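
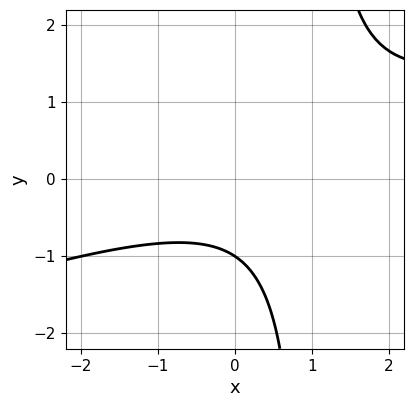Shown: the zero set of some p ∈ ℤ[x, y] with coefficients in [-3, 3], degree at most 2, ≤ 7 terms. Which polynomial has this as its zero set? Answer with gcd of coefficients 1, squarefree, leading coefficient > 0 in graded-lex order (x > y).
x^2 - 3*x*y - x + 3*y + 3

(a) Degree: the shape is more complex than any degree-1 curve, so deg p = 2.
(b) Checking where it meets the axes: it meets the y-axis at y = -1 (among the integer gridlines); no x-intercept at any integer in the box.
(c) Solving for integer coefficients yields p as stated.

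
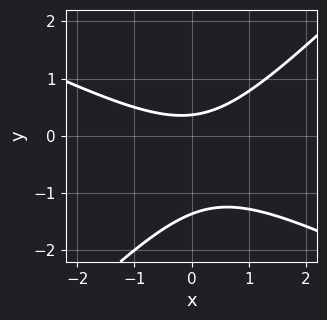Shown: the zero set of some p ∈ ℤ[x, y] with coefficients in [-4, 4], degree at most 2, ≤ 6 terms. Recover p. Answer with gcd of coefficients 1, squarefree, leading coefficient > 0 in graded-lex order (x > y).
(a) deg p = 2.
(b) Against the integer gridlines: the curve avoids every integer x-axis point in the box.
(c) These observations pin down the coefficients.

x^2 + x*y - 2*y^2 - 2*y + 1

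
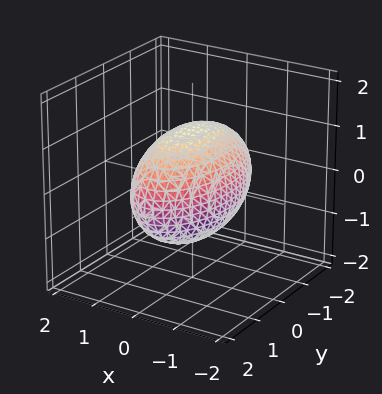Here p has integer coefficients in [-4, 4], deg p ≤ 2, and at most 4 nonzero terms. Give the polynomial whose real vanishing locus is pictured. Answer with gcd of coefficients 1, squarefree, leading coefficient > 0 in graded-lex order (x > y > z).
3*x^2 + y^2 + 2*z^2 - 3

(a) Degree: bounded and convex; a quadric, so deg p = 2.
(b) Symmetries: the x ↦ −x reflection is a symmetry, so x appears only in even powers; mirror symmetry z ↦ −z ⇒ only even powers of z; it's symmetric under y → −y, forcing even powers of y.
(c) From the visible intercepts: the x-axis gridline crossings are at x ∈ {-1, 1}.
(d) These observations pin down the coefficients.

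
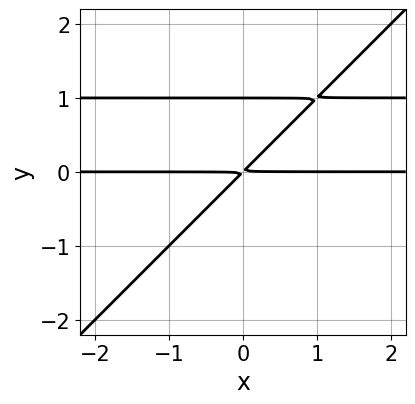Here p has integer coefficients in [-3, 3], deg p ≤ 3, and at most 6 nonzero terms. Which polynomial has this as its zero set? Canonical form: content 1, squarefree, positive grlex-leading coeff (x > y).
x*y^2 - y^3 - x*y + y^2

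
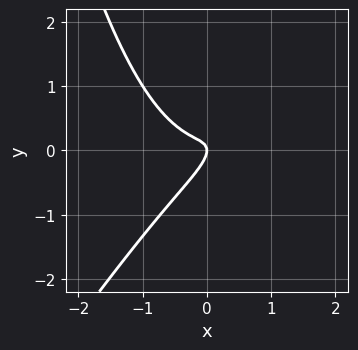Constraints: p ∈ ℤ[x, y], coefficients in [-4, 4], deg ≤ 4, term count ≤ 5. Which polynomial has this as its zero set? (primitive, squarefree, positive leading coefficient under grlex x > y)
3*x^3 - 2*x^2*y - 3*x*y + 3*y^2 + x

1. Degree: no degree-2 curve has this shape, so deg p = 3.
2. Checking where it meets the axes: it meets the x-axis at x = 0 (among the integer gridlines); one y-axis crossing is at y = 0.
3. Matching integer coefficients to the picture gives p.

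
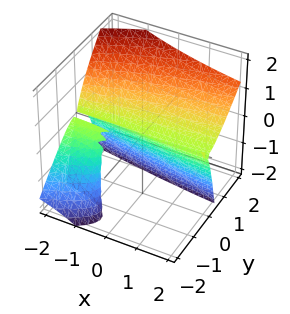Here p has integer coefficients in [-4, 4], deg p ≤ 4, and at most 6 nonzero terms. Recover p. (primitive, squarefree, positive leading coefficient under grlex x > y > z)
First, the picture has 2 separate pieces. They look like related sheets of one shape, so recover p as a whole.
Next, degree: the shape is more complex than any degree-2 surface, so deg p = 3.
Next, against the integer gridlines: every point of the x-axis in the box is on the surface; it crosses the z-axis at the gridline z = 0; one y-axis crossing is at y = 0.
Finally, the integer polynomial consistent with all of this is the stated p.

x*y*z - 2*y^3 + 2*y^2*z + z^2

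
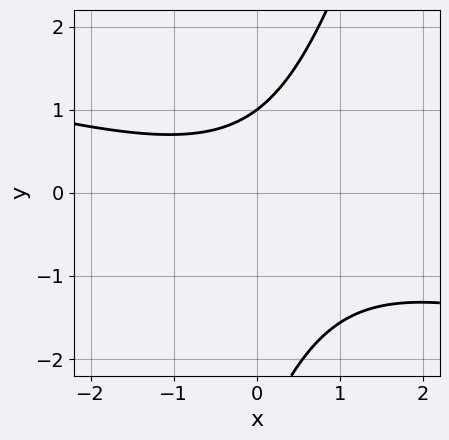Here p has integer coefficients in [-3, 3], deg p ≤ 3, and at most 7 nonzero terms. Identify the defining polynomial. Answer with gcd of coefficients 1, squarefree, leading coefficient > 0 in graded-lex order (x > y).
x^2 + 3*x*y - y^2 - 2*y + 3

First, degree: a generic line meets the curve in up to 2 points, so deg p = 2.
Then, from the visible intercepts: the curve avoids every integer x-axis point in the box; one y-axis crossing is at y = 1.
Finally, solving for integer coefficients yields p as stated.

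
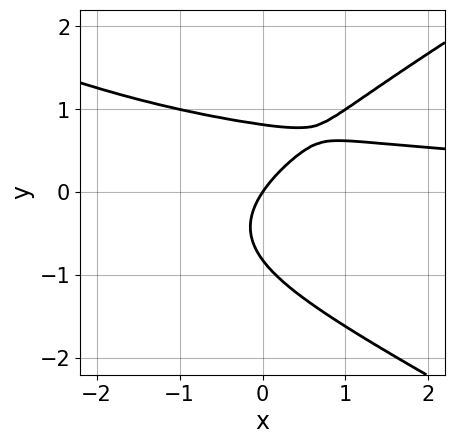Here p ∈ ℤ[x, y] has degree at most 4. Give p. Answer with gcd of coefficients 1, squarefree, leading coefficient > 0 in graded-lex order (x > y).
x^2*y - 3*y^3 + 3*x*y - 3*x + 2*y

First, degree: the shape is more complex than any degree-2 curve, so deg p = 3.
Then, against the integer gridlines: it meets the y-axis at y = 0 (among the integer gridlines); it meets the x-axis at x = 0 (among the integer gridlines).
Finally, together with the visible shape, these determine p as stated.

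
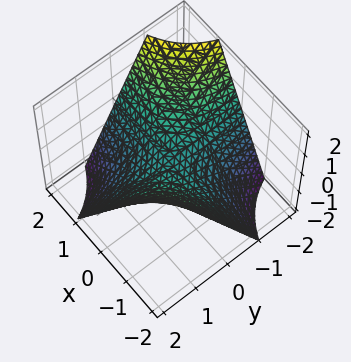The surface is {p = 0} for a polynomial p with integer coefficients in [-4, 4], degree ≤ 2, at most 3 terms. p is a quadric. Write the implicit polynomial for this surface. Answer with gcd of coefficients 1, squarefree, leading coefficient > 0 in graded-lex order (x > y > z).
1. Degree: a saddle surface; a quadric, so deg p = 2.
2. From the visible intercepts: the visible x-axis segment lies entirely on the surface; every point of the y-axis in the box is on the surface.
3. Solving for integer coefficients yields p as stated.

x*y + z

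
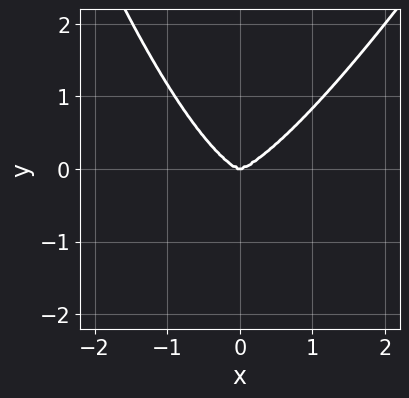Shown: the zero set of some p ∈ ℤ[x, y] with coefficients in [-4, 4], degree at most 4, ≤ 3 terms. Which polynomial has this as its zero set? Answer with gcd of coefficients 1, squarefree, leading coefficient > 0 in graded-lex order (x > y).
2*x^4 - x^3*y - 2*y^3

1. deg p = 4. The shape is more complex than any degree-3 curve.
2. Observable constraints: one x-axis crossing is at x = 0; one y-axis crossing is at y = 0.
3. Matching integer coefficients to the picture gives p.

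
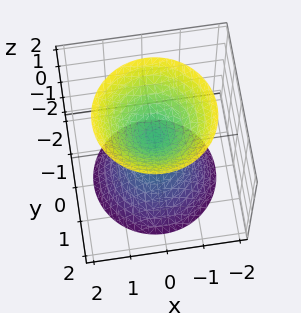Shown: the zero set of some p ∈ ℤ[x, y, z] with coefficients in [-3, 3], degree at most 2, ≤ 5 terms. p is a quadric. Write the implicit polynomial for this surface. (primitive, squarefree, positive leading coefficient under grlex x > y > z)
3*x^2 + 3*y^2 - 2*z^2 + 1

1. There are 2 components.
2. deg p = 2.
3. Symmetries: mirror symmetry z ↦ −z ⇒ only even powers of z; the z-axis is an axis of rotation, so x and y enter only as x² + y².
4. Checking where it meets the axes: the surface avoids every integer y-axis point in the box; a circular section at z = -1 has radius between 0 and 1.
5. Assembling these constraints gives the stated polynomial.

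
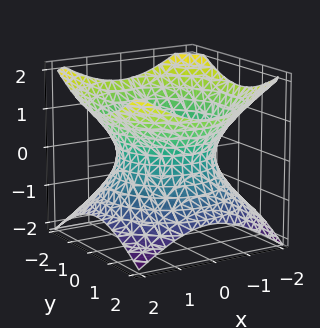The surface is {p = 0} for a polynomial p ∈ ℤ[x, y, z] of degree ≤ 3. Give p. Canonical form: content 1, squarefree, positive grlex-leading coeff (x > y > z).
(a) The degree is 2 — one connected sheet with a waist; a quadric.
(b) Symmetries: mirror symmetry z ↦ −z ⇒ only even powers of z; rotational symmetry about the z-axis ⇒ p depends on x, y only through x² + y².
(c) Checking where it meets the axes: no z-intercept at any integer in the box; a circular section at z = 0 has radius between 1 and 2.
(d) Assembling these constraints gives the stated polynomial.

2*x^2 + 2*y^2 - 3*z^2 - 3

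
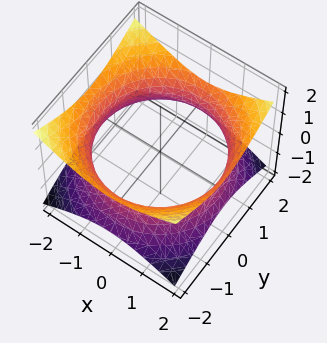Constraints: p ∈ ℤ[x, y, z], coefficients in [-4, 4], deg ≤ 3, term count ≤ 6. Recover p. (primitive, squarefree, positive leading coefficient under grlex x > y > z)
x^2 + y^2 - 2*z^2 - 3

Degree: an hourglass — one-sheet hyperboloid; a quadric, so deg p = 2.
Symmetries: the surface is invariant under rotation about z: p = q(x² + y², z); the z ↦ −z reflection is a symmetry, so z appears only in even powers.
From the axis intercepts and sections: a circular section at z = 0 has radius between 1 and 2; the surface avoids every integer z-axis point in the box.
These observations pin down the coefficients.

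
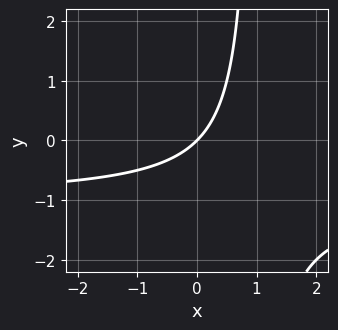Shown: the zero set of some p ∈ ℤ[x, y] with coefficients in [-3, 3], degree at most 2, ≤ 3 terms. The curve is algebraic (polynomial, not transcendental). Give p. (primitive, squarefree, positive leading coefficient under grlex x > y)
First, deg p = 2. No degree-1 curve has this shape.
Then, reading off the gridlines: one x-axis crossing is at x = 0; it crosses the y-axis at the gridline y = 0.
Finally, matching integer coefficients to the picture gives p.

x*y + x - y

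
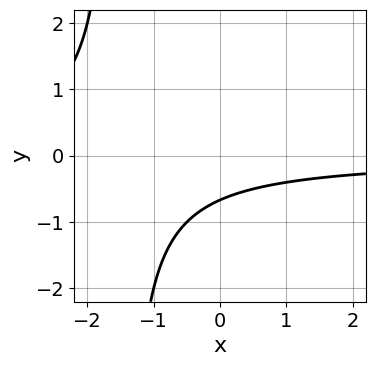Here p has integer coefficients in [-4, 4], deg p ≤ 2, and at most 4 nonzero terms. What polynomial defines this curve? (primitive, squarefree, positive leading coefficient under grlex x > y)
Degree: no degree-1 curve has this shape, so deg p = 2.
From the axis intercepts and sections: no x-intercept at any integer in the box.
Assembling these constraints gives the stated polynomial.

2*x*y + 3*y + 2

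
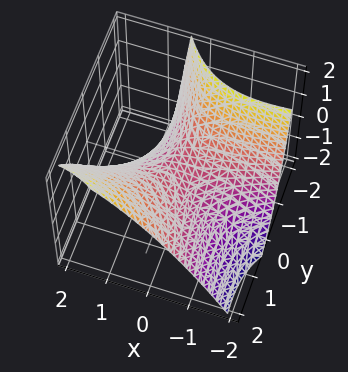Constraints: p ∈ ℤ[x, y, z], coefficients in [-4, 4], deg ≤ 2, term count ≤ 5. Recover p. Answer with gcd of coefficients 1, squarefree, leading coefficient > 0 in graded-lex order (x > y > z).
x^2 - 3*x*y - y^2 + y*z + 3*z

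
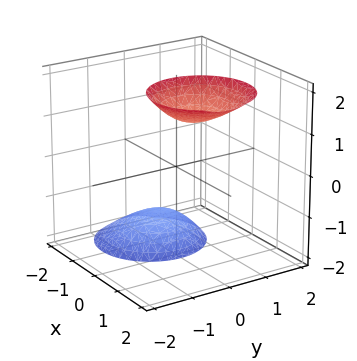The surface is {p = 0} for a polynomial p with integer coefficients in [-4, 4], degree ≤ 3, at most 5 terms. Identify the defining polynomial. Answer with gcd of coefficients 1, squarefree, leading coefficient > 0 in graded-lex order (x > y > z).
3*x^2 - 3*x*z + 3*y^2 - z^2 + 3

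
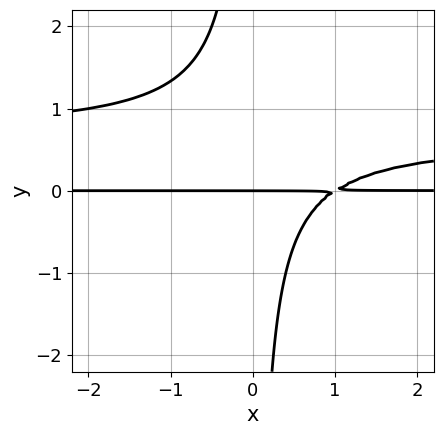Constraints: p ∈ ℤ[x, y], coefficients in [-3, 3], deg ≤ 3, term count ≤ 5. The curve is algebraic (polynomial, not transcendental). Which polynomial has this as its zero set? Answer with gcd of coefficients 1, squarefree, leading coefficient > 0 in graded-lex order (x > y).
3*x*y^2 - 2*x*y + 2*y

Degree: a generic line meets the curve in up to 3 points, so deg p = 3.
Against the integer gridlines: it meets the y-axis at y = 0 (among the integer gridlines); every point of the x-axis in the box is on the curve.
These observations pin down the coefficients.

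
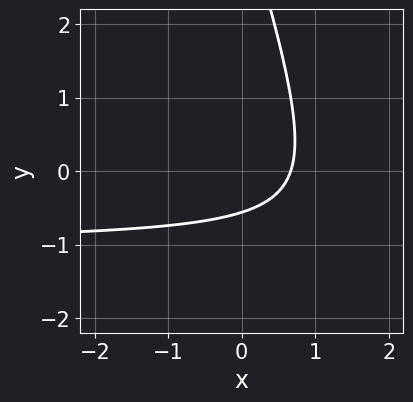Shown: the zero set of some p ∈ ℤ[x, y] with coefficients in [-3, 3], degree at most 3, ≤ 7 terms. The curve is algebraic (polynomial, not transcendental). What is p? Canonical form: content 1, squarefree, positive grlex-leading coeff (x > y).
3*x*y + y^2 + 3*x - 3*y - 2

(a) Degree: a generic line meets the curve in up to 2 points, so deg p = 2.
(b) Putting this together gives p.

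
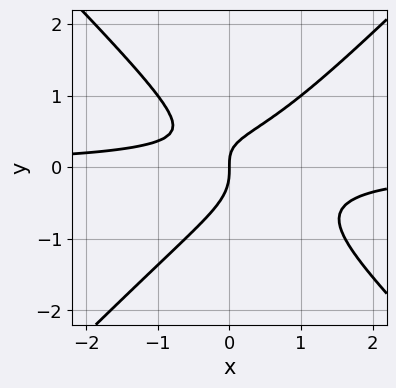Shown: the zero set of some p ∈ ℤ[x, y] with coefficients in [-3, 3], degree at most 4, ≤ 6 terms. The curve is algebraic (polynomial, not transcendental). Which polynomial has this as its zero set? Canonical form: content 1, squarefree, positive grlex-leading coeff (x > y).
(a) deg p = 3. A generic line meets the curve in up to 3 points.
(b) From the axis intercepts and sections: one y-axis crossing is at y = 0; it crosses the x-axis at the gridline x = 0.
(c) Together with the visible shape, these determine p as stated.

2*x^2*y - 2*y^3 - x*y + x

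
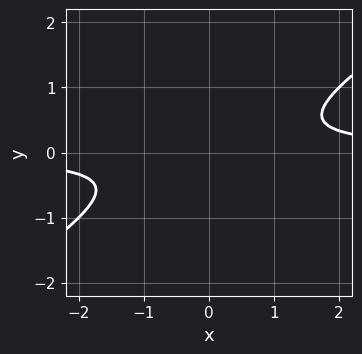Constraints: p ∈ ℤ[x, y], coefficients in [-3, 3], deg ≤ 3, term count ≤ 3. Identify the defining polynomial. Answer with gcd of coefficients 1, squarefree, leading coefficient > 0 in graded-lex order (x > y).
1. The degree is 2 — no degree-1 curve has this shape.
2. Checking where it meets the axes: it misses every integer gridline on the y-axis; no x-intercept at any integer in the box.
3. Fitting integer coefficients to these (and the overall shape) gives p.

2*x*y - 3*y^2 - 1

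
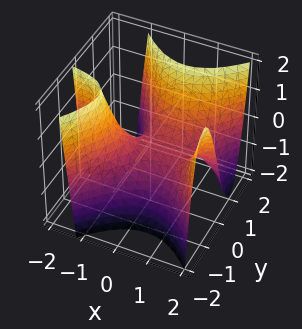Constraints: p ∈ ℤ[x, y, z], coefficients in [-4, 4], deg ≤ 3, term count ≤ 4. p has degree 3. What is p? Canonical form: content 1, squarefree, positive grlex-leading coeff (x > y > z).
3*x^2*y - 2*y^3 - 3*x*y + 2*z

(a) The degree is 3 — no degree-2 surface has this shape.
(b) Observable constraints: every point of the x-axis in the box is on the surface; one z-axis crossing is at z = 0.
(c) Fitting integer coefficients to these (and the overall shape) gives p.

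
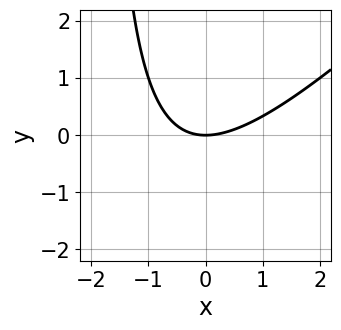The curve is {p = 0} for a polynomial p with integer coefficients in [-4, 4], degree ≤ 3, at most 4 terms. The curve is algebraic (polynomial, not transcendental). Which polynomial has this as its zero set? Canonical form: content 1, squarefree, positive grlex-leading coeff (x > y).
x^2 - x*y - 2*y

(a) deg p = 2.
(b) From the visible intercepts: it meets the y-axis at y = 0 (among the integer gridlines); one x-axis crossing is at x = 0.
(c) Putting this together gives p.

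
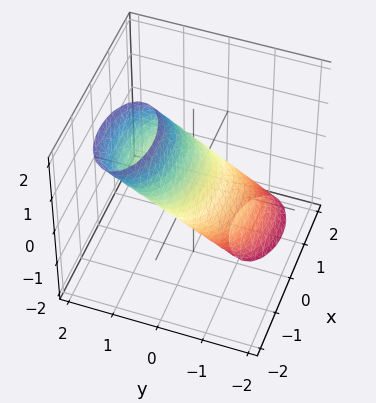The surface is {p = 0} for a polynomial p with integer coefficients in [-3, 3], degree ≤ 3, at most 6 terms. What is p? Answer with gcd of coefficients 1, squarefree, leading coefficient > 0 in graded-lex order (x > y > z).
First, degree: the shape is more complex than any degree-1 surface, so deg p = 2.
Then, observable constraints: the x-axis gridline crossings are at x ∈ {-1, 1}; the z-axis gridline crossings are at z ∈ {-1, 1}.
Finally, these observations pin down the coefficients.

x^2 + x*z + 3*y^2 - 3*y*z + z^2 - 1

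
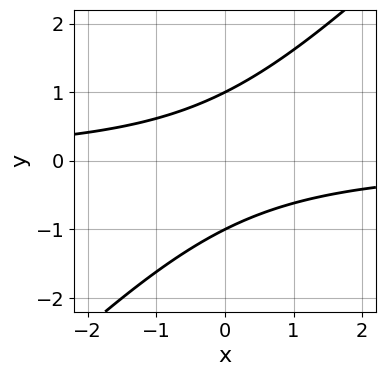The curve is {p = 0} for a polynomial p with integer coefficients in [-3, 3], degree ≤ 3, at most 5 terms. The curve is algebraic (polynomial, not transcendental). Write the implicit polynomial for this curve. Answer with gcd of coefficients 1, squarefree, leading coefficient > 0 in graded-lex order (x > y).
x*y - y^2 + 1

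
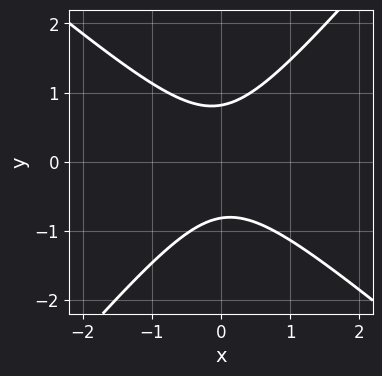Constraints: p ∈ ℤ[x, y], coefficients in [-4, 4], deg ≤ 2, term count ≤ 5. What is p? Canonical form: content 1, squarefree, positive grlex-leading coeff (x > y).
3*x^2 + x*y - 3*y^2 + 2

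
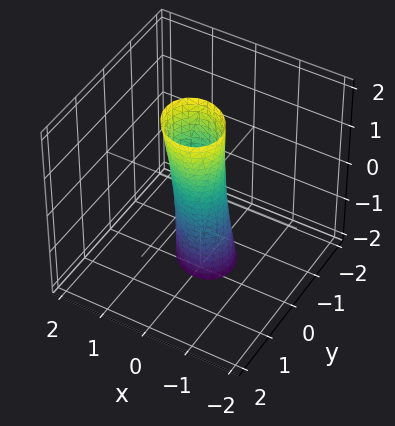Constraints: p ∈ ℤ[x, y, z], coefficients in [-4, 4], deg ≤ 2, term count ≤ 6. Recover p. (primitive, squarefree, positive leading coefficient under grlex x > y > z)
3*x^2 + x*y + 3*y^2 - y*z - 1

1. The degree is 2 — a generic line meets the surface in up to 2 points.
2. From the axis intercepts and sections: it misses every integer gridline on the z-axis.
3. Assembling these constraints gives the stated polynomial.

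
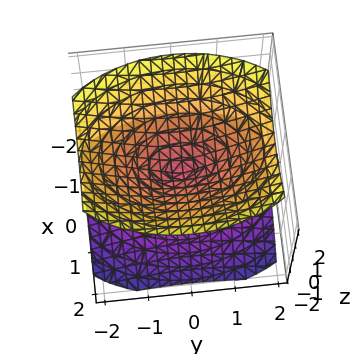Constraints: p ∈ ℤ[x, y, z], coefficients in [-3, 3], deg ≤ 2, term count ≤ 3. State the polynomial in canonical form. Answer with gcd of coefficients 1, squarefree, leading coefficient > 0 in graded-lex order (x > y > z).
First, there are 2 components. They look like related sheets of one shape, so recover p as a whole.
Next, degree: two nappes meeting at a single point; a quadric, so deg p = 2.
Then, symmetries: it's symmetric under z → −z, forcing even powers of z; it's symmetric under y → −y, forcing even powers of y; mirror symmetry x ↦ −x ⇒ only even powers of x.
Next, reading off the gridlines: it crosses the x-axis at the gridline x = 0; it crosses the y-axis at the gridline y = 0.
Finally, fitting integer coefficients to these (and the overall shape) gives p.

2*x^2 + y^2 - 2*z^2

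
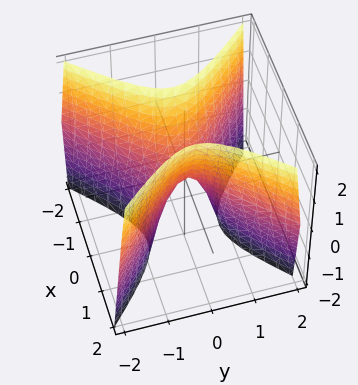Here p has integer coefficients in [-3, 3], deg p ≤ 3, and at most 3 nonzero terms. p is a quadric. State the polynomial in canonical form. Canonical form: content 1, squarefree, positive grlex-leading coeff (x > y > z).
1. The degree is 2 — a hyperbolic paraboloid; a quadric.
2. Symmetries: it's symmetric under y → −y, forcing even powers of y; mirror symmetry x ↦ −x ⇒ only even powers of x.
3. Reading off the gridlines: one x-axis crossing is at x = 0; it crosses the y-axis at the gridline y = 0.
4. Together with the visible shape, these determine p as stated.

3*x^2 - 3*y^2 - z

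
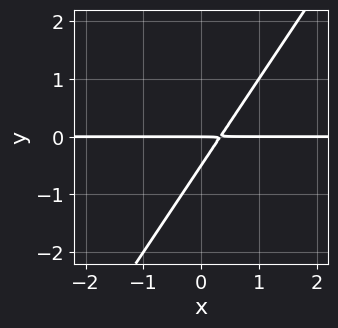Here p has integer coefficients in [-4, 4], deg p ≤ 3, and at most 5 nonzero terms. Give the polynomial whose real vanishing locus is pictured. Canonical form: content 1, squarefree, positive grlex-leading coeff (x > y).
3*x*y - 2*y^2 - y

First, deg p = 2.
Then, observable constraints: every point of the x-axis in the box is on the curve; it crosses the y-axis at the gridline y = 0.
Finally, together with the visible shape, these determine p as stated.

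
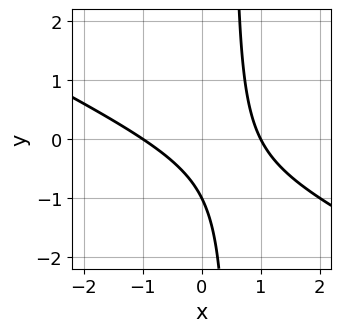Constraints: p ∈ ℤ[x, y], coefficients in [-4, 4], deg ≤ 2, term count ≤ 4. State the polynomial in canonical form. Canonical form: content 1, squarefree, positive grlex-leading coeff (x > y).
x^2 + 2*x*y - y - 1

(a) Degree: a generic line meets the curve in up to 2 points, so deg p = 2.
(b) Checking where it meets the axes: among the integer gridlines, it crosses the x-axis at x ∈ {-1, 1}; it crosses the y-axis at the gridline y = -1.
(c) Together with the visible shape, these determine p as stated.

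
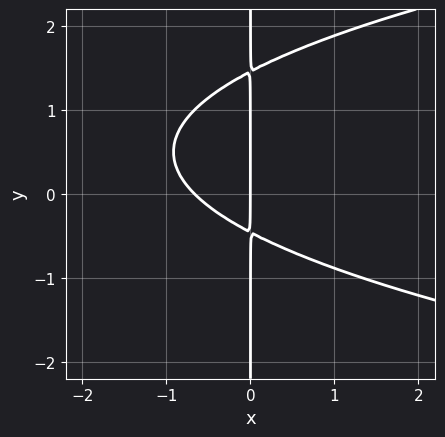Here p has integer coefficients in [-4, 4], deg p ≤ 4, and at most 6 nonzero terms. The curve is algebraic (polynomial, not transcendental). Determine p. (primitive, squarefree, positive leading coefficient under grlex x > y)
1. Degree: no degree-2 curve has this shape, so deg p = 3.
2. From the axis intercepts and sections: one x-axis crossing is at x = 0; every point of the y-axis in the box is on the curve.
3. Assembling these constraints gives the stated polynomial.

3*x*y^2 - 3*x^2 - 3*x*y - 2*x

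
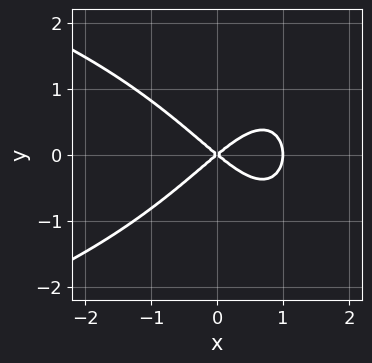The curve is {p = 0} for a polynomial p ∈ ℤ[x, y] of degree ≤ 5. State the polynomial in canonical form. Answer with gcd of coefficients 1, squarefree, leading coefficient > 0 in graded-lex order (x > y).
x^2*y^2 + 2*x^3 - 2*x*y^2 - 2*x^2 + 3*y^2

First, deg p = 4. No degree-3 curve has this shape.
Then, symmetries: the y ↦ −y reflection is a symmetry, so y appears only in even powers.
Next, from the visible intercepts: the x-axis gridline crossings are at x ∈ {0, 1}; one y-axis crossing is at y = 0.
Finally, fitting integer coefficients to these (and the overall shape) gives p.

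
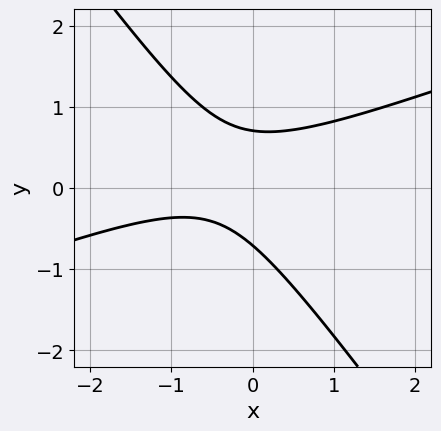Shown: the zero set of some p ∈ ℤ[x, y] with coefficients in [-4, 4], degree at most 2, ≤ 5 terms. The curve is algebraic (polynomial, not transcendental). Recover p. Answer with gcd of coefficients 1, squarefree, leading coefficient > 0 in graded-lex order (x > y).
(a) The degree is 2 — the shape is more complex than any degree-1 curve.
(b) Observable constraints: it misses every integer gridline on the x-axis.
(c) Together with the visible shape, these determine p as stated.

x^2 - 2*x*y - 2*y^2 + x + 1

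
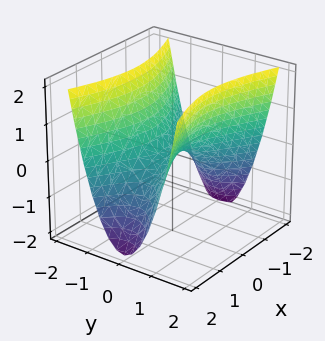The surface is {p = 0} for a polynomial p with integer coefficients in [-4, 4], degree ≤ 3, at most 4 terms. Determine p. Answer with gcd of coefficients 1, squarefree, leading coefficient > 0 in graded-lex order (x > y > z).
The degree is 2 — a hyperbolic paraboloid; a quadric.
Symmetries: the x ↦ −x reflection is a symmetry, so x appears only in even powers; it's symmetric under y → −y, forcing even powers of y.
Reading off the gridlines: it meets the x-axis at x = 0 (among the integer gridlines); it crosses the y-axis at the gridline y = 0; one z-axis crossing is at z = 0.
Putting this together gives p.

x^2 - 3*y^2 + 2*z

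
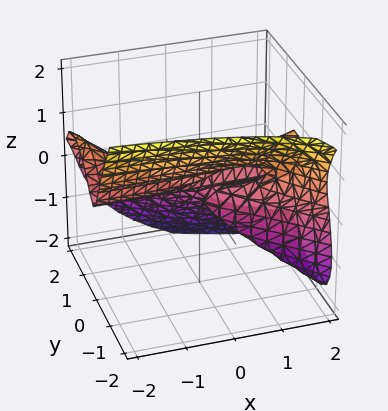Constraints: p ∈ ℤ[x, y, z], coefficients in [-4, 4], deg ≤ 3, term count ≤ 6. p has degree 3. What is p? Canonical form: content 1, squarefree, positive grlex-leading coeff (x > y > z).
3*x*y^2 + 3*y^3 + 2*z^3 - x*z + y*z

(a) The degree is 3 — the shape is more complex than any degree-2 surface.
(b) Reading off the gridlines: it crosses the z-axis at the gridline z = 0; it meets the y-axis at y = 0 (among the integer gridlines); the visible x-axis segment lies entirely on the surface.
(c) Solving for integer coefficients yields p as stated.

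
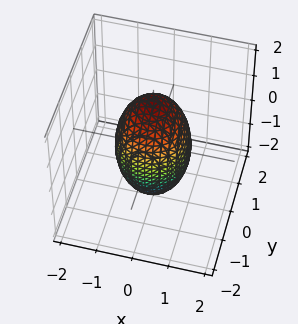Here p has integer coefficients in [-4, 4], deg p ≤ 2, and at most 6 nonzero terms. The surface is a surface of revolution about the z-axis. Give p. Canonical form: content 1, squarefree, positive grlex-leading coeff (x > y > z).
3*x^2 + 3*y^2 + z^2 - 3

First, deg p = 2.
Then, symmetries: every cross-section ⟂ z is a circle, so x, y appear only via x² + y².
Then, from the axis intercepts and sections: a circular section at z = -1 has radius between 0 and 1; the y-axis gridline crossings are at y ∈ {-1, 1}.
Finally, matching integer coefficients to the picture gives p.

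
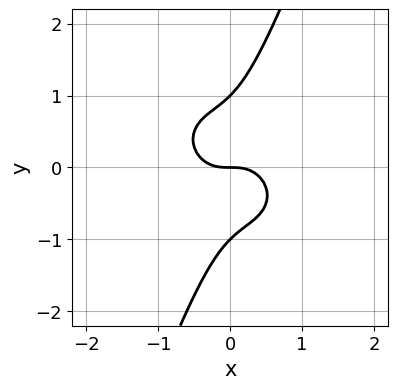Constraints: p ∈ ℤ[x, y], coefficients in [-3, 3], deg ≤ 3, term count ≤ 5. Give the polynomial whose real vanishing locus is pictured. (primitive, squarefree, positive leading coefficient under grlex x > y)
2*x^3 + x^2*y + 2*x*y^2 - y^3 + y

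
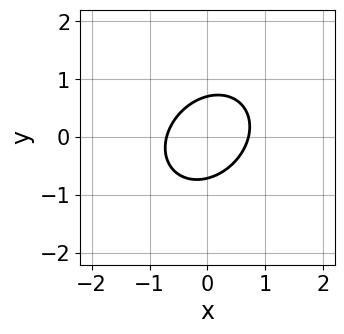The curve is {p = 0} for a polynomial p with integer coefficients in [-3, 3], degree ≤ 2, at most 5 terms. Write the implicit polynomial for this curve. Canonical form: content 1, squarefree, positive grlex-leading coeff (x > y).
2*x^2 - x*y + 2*y^2 - 1

1. The degree is 2 — no degree-1 curve has this shape.
2. Solving for integer coefficients yields p as stated.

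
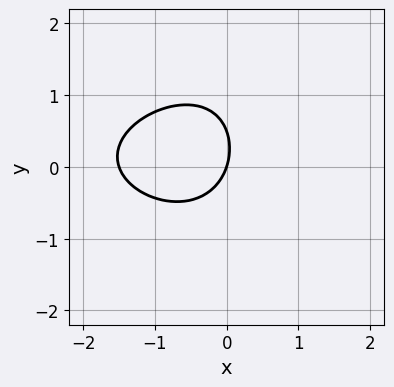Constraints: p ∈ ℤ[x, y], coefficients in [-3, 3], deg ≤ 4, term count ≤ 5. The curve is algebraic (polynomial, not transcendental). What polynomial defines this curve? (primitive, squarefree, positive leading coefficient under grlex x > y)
1. The degree is 3 — the shape is more complex than any degree-2 curve.
2. From the visible intercepts: one y-axis crossing is at y = 0; it crosses the x-axis at the gridline x = 0.
3. Assembling these constraints gives the stated polynomial.

x*y^2 - 2*x^2 - 2*y^2 - 3*x + y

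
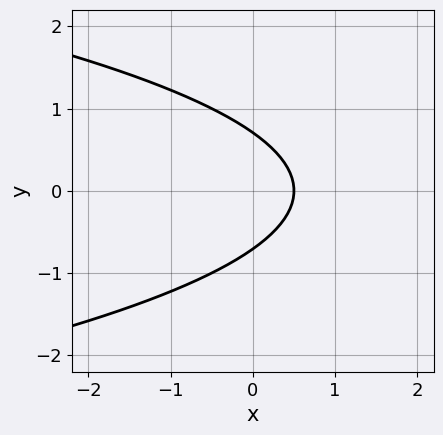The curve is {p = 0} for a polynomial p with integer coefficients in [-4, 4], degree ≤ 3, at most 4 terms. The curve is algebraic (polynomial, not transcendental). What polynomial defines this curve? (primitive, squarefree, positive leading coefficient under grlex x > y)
1. deg p = 2.
2. Symmetries: mirror symmetry y ↦ −y ⇒ only even powers of y.
3. The integer polynomial consistent with all of this is the stated p.

2*y^2 + 2*x - 1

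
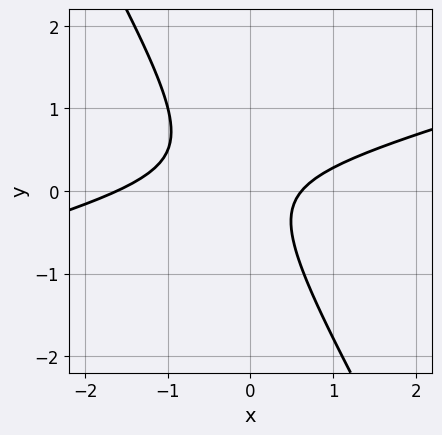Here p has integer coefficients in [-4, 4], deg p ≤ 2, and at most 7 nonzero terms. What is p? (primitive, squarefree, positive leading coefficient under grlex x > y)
1. The degree is 2 — the shape is more complex than any degree-1 curve.
2. Reading off the gridlines: the curve avoids every integer y-axis point in the box.
3. The integer polynomial consistent with all of this is the stated p.

x^2 - 3*x*y - 2*y^2 + x - 1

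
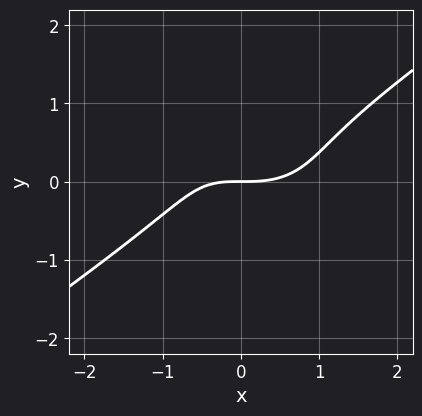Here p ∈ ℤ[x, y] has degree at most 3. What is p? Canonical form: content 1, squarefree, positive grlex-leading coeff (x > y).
First, degree: no degree-2 curve has this shape, so deg p = 3.
Then, against the integer gridlines: it crosses the y-axis at the gridline y = 0; it crosses the x-axis at the gridline x = 0.
Finally, fitting integer coefficients to these (and the overall shape) gives p.

x^3 - 3*y^3 - x*y + 2*y^2 - 2*y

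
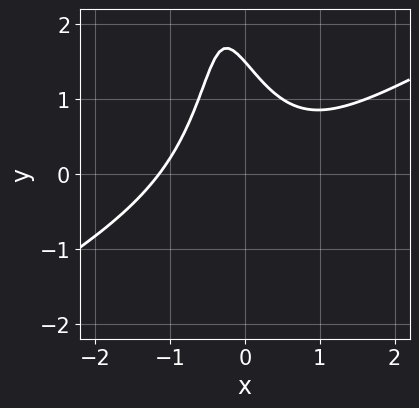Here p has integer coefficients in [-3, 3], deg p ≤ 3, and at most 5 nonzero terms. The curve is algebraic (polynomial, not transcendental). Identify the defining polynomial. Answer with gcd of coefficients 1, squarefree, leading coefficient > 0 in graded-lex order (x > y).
2*x^3 - 3*x^2*y - x*y^2 - 2*y + 3

1. The degree is 3 — the shape is more complex than any degree-2 curve.
2. Matching integer coefficients to the picture gives p.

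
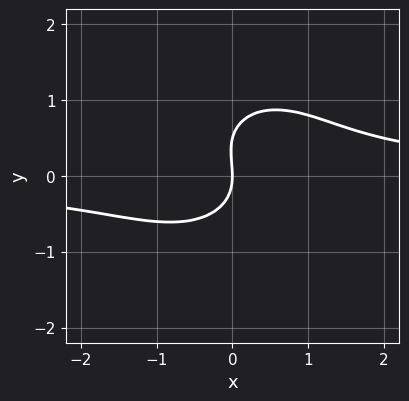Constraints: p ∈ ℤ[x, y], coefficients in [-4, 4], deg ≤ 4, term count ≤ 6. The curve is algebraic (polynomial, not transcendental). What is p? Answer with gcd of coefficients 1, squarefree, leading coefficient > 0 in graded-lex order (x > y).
2*x^2*y + 2*y^3 - y^2 - 2*x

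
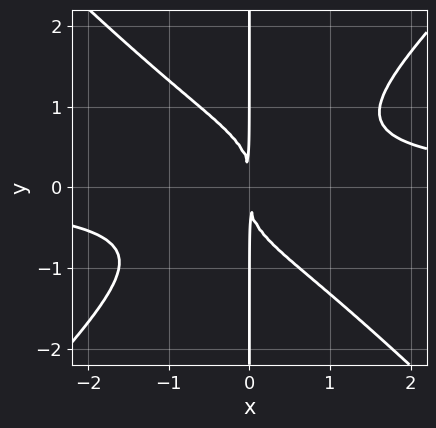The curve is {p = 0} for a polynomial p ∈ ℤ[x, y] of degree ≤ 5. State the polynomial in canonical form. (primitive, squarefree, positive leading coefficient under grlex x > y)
x^3*y - x*y^3 - x^2

First, degree: no degree-3 curve has this shape, so deg p = 4.
Next, from the visible intercepts: every point of the y-axis in the box is on the curve.
Finally, matching integer coefficients to the picture gives p.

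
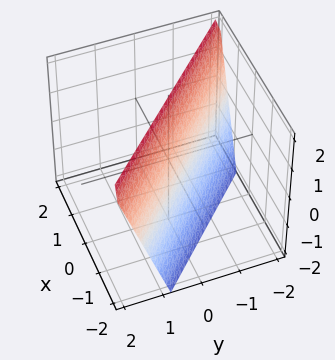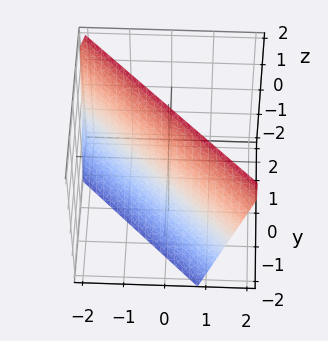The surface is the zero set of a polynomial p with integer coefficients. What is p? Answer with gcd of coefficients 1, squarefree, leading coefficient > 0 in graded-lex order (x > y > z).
3*x + 3*y - z + 2

1. deg p = 1. Every cross-section is a straight line — this is a plane.
2. From the axis intercepts and sections: one z-axis crossing is at z = 2.
3. Together with the visible shape, these determine p as stated.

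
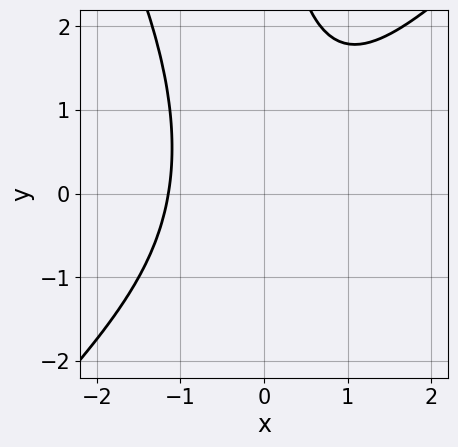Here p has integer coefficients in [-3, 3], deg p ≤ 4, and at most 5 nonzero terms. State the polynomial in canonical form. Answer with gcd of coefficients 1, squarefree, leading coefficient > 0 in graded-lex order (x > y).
2*x^3 - x^2*y - x*y^2 + 3

(a) deg p = 3. The shape is more complex than any degree-2 curve.
(b) Observable constraints: it misses every integer gridline on the y-axis.
(c) These observations pin down the coefficients.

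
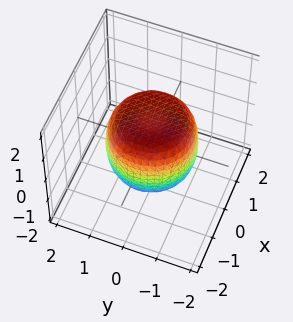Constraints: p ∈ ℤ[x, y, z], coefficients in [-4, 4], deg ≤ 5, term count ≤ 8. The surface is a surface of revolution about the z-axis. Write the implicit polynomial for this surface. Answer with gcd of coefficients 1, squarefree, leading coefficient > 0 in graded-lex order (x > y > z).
1. Degree: the shape is more complex than any degree-3 surface, so deg p = 4.
2. By symmetry, the z-axis is an axis of rotation, so x and y enter only as x² + y².
3. Against the integer gridlines: the z-axis gridline crossings are at z ∈ {-1, 1}; a circular section at z = 1 has radius exactly 1.
4. Matching integer coefficients to the picture gives p.

x^4 + 2*x^2*y^2 + y^4 - x^2 - y^2 + z^2 - 1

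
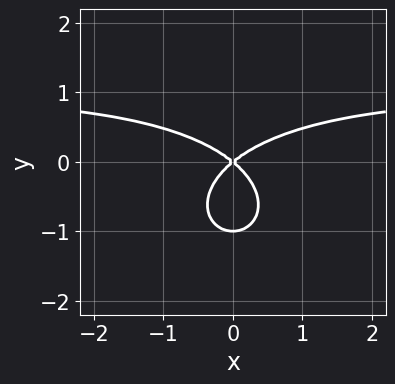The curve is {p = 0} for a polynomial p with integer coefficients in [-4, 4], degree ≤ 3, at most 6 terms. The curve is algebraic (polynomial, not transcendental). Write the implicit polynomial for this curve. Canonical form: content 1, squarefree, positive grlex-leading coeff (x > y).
First, degree: the shape is more complex than any degree-2 curve, so deg p = 3.
Then, symmetries: mirror symmetry x ↦ −x ⇒ only even powers of x.
Next, against the integer gridlines: one x-axis crossing is at x = 0; among the integer gridlines, it crosses the y-axis at y ∈ {-1, 0}.
Finally, putting this together gives p.

2*x^2*y + 3*y^3 - 2*x^2 + 3*y^2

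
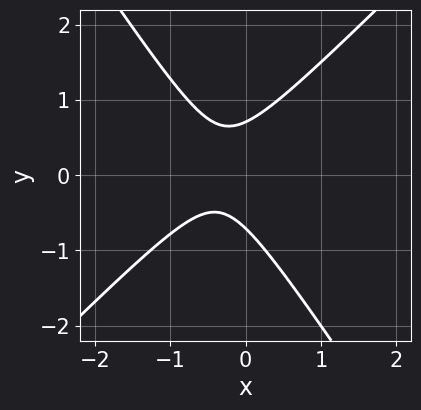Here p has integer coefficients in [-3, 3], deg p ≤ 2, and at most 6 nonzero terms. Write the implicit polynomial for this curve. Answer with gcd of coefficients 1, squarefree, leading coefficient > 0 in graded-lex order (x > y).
3*x^2 - x*y - 2*y^2 + 2*x + 1

1. Degree: no degree-1 curve has this shape, so deg p = 2.
2. Checking where it meets the axes: the curve avoids every integer x-axis point in the box.
3. The integer polynomial consistent with all of this is the stated p.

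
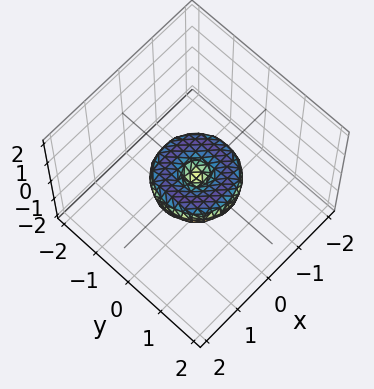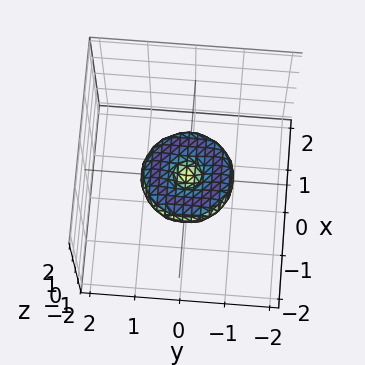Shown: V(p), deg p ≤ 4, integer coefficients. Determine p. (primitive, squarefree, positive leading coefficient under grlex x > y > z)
First, deg p = 4. A generic line meets the surface in up to 4 points.
Then, symmetries: rotational symmetry about the z-axis ⇒ p depends on x, y only through x² + y².
Next, from the axis intercepts and sections: one z-axis crossing is at z = 0; a circular section at z = 0 has radius exactly 1; the x-axis gridline crossings are at x ∈ {-1, 0, 1}; the y-axis gridline crossings are at y ∈ {-1, 0, 1}.
Finally, putting this together gives p.

x^4 + 2*x^2*y^2 + y^4 - x^2 - y^2 + 2*z^2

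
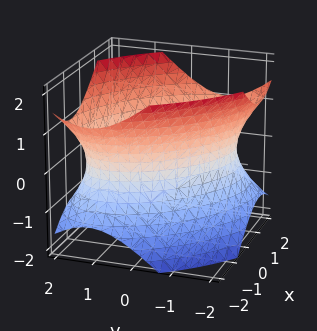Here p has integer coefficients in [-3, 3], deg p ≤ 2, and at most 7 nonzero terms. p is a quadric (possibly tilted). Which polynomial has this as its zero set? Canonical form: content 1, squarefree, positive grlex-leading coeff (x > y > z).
deg p = 2. No degree-1 surface has this shape.
Reading off the gridlines: it misses every integer gridline on the z-axis.
These observations pin down the coefficients.

x^2 + x*y + y^2 - z^2 - 2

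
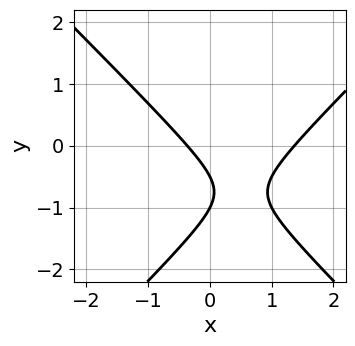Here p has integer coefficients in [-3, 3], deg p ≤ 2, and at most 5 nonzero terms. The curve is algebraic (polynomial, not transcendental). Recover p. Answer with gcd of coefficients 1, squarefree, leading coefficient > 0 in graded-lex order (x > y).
(a) deg p = 2. No degree-1 curve has this shape.
(b) Against the integer gridlines: it crosses the y-axis at the gridline y = -1.
(c) Fitting integer coefficients to these (and the overall shape) gives p.

2*x^2 - 2*y^2 - 2*x - 3*y - 1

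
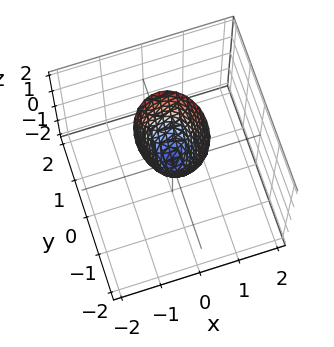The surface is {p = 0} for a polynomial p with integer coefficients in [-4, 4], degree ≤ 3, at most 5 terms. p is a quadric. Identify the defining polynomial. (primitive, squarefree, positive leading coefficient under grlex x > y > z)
3*x^2 + 2*y^2 - z

First, degree: a single bowl opening along one axis; a quadric, so deg p = 2.
Next, symmetries: it's symmetric under x → −x, forcing even powers of x; the y ↦ −y reflection is a symmetry, so y appears only in even powers.
Next, reading off the gridlines: it meets the y-axis at y = 0 (among the integer gridlines); it meets the z-axis at z = 0 (among the integer gridlines); it meets the x-axis at x = 0 (among the integer gridlines).
Finally, matching integer coefficients to the picture gives p.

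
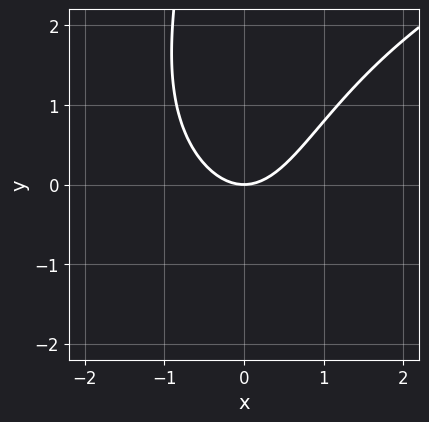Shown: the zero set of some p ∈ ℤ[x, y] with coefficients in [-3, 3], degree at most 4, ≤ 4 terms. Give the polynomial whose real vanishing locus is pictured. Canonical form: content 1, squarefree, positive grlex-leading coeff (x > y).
x*y^2 - 3*x^2 + 3*y

(a) deg p = 3. The shape is more complex than any degree-2 curve.
(b) From the visible intercepts: it meets the x-axis at x = 0 (among the integer gridlines); it meets the y-axis at y = 0 (among the integer gridlines).
(c) Together with the visible shape, these determine p as stated.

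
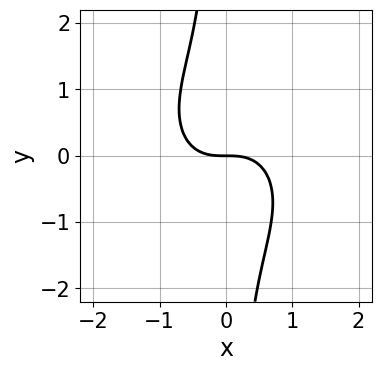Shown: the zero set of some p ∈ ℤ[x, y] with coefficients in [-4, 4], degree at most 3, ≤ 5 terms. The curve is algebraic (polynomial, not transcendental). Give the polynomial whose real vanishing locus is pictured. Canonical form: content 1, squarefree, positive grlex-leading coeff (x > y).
1. Degree: the shape is more complex than any degree-2 curve, so deg p = 3.
2. Reading off the gridlines: one y-axis crossing is at y = 0; one x-axis crossing is at x = 0.
3. Putting this together gives p.

x^3 + x*y^2 + y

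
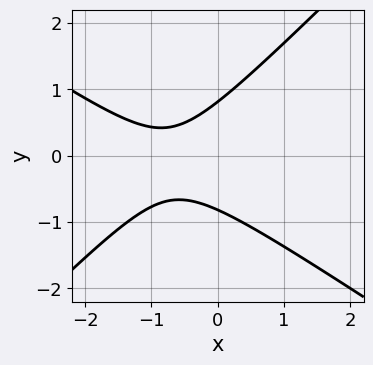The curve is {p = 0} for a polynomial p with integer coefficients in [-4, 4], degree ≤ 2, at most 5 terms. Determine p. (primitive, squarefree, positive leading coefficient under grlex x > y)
First, deg p = 2.
Next, observable constraints: the curve avoids every integer x-axis point in the box.
Finally, fitting integer coefficients to these (and the overall shape) gives p.

2*x^2 + x*y - 3*y^2 + 3*x + 2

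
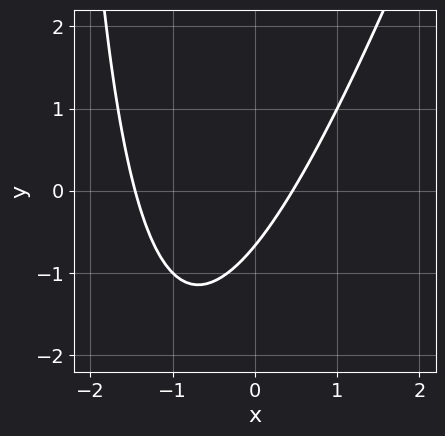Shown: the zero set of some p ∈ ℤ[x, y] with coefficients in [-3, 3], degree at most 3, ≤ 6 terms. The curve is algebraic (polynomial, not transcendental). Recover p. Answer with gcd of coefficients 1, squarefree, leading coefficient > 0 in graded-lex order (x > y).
First, degree: a generic line meets the curve in up to 2 points, so deg p = 2.
Finally, the integer polynomial consistent with all of this is the stated p.

3*x^2 - x*y + 3*x - 3*y - 2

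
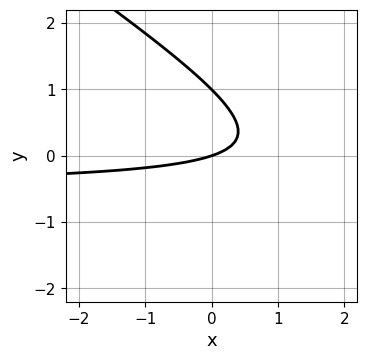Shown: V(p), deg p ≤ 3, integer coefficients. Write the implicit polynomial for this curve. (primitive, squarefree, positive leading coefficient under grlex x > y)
1. The degree is 2 — the shape is more complex than any degree-1 curve.
2. From the visible intercepts: the y-axis gridline crossings are at y ∈ {0, 1}; one x-axis crossing is at x = 0.
3. Fitting integer coefficients to these (and the overall shape) gives p.

2*x*y + 3*y^2 + x - 3*y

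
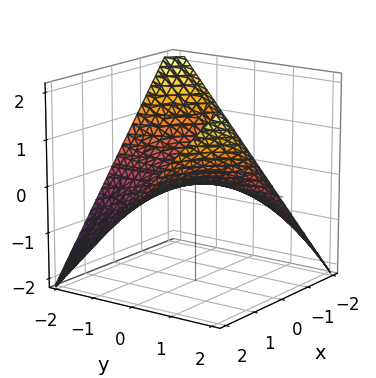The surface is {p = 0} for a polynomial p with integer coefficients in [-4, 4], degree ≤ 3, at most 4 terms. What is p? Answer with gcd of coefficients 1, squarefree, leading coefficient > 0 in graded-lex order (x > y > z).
(a) Degree: a saddle surface; a quadric, so deg p = 2.
(b) Against the integer gridlines: one z-axis crossing is at z = 0; the visible x-axis segment lies entirely on the surface; every point of the y-axis in the box is on the surface.
(c) Fitting integer coefficients to these (and the overall shape) gives p.

x*y - 2*z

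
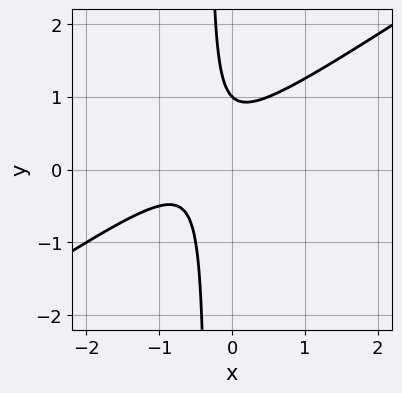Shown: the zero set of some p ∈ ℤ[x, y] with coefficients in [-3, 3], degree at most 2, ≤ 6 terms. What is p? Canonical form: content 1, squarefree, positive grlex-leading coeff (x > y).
(a) Degree: the shape is more complex than any degree-1 curve, so deg p = 2.
(b) From the visible intercepts: it crosses the y-axis at the gridline y = 1; it misses every integer gridline on the x-axis.
(c) Fitting integer coefficients to these (and the overall shape) gives p.

2*x^2 - 3*x*y + 2*x - y + 1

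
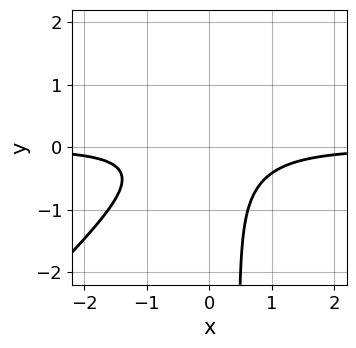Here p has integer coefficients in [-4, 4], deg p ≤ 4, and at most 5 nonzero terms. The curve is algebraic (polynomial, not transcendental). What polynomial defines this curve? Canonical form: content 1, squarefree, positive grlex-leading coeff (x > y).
Degree: a generic line meets the curve in up to 3 points, so deg p = 3.
From the axis intercepts and sections: the curve avoids every integer x-axis point in the box; it misses every integer gridline on the y-axis.
These observations pin down the coefficients.

2*x^2*y - 2*x*y^2 + y^2 + 1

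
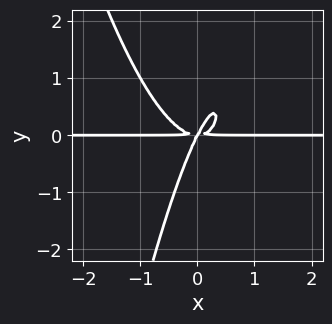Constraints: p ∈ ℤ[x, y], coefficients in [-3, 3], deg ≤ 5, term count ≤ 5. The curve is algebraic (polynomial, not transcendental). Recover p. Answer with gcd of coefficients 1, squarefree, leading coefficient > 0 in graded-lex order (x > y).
(a) deg p = 4.
(b) Checking where it meets the axes: every point of the x-axis in the box is on the curve; it crosses the y-axis at the gridline y = 0.
(c) Putting this together gives p.

3*x^3*y - 2*x*y^2 + y^3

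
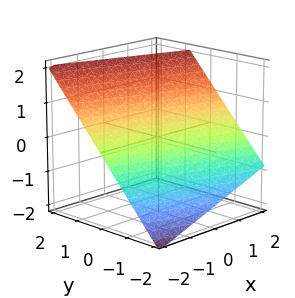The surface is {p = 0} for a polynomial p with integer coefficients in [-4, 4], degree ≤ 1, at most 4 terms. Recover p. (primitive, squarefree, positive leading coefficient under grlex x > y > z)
1. Degree: the surface is flat (a plane), so deg p = 1.
2. Observable constraints: one x-axis crossing is at x = -2.
3. Together with the visible shape, these determine p as stated.

x + 3*y - 3*z + 2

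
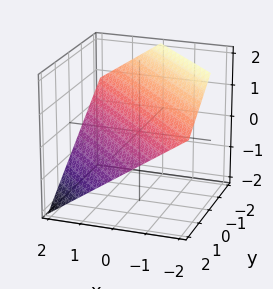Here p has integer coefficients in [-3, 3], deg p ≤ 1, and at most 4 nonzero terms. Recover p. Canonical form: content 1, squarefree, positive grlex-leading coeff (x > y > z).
2*x + 2*y + 3*z - 2

1. Degree: every cross-section is a straight line — this is a plane, so deg p = 1.
2. From the visible intercepts: it crosses the x-axis at the gridline x = 1; it crosses the y-axis at the gridline y = 1.
3. Matching integer coefficients to the picture gives p.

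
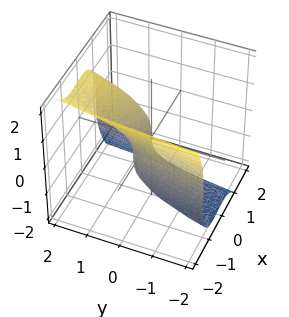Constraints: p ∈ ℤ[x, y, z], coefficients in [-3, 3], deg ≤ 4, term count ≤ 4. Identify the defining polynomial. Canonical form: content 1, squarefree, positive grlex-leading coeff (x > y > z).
3*x^3 + z^3 + 3*x^2 - 2*y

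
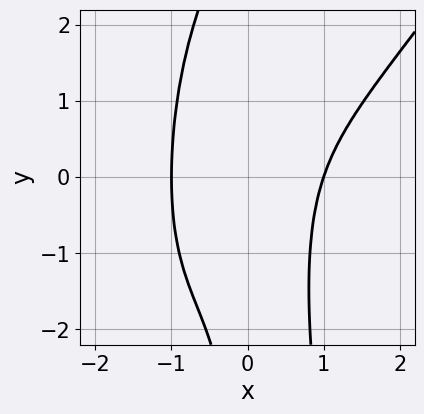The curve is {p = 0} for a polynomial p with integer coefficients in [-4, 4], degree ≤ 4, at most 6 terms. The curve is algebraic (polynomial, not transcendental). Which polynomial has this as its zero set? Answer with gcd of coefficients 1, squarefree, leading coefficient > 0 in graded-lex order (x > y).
First, the degree is 4 — the shape is more complex than any degree-3 curve.
Then, against the integer gridlines: it misses every integer gridline on the y-axis; the x-axis gridline crossings are at x ∈ {-1, 1}.
Finally, matching integer coefficients to the picture gives p.

3*x^4 - 2*x^3*y - 2*x^2*y - x*y^2 - 3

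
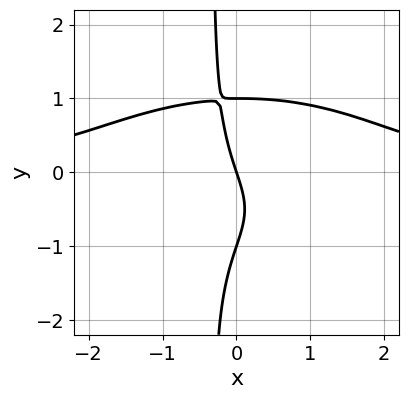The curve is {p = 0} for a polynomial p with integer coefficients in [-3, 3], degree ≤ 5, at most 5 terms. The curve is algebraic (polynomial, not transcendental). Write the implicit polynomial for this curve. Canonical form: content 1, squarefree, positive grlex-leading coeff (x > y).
1. deg p = 4. A generic line meets the curve in up to 4 points.
2. Reading off the gridlines: it meets the x-axis at x = 0 (among the integer gridlines); among the integer gridlines, it crosses the y-axis at y ∈ {-1, 0, 1}.
3. These observations pin down the coefficients.

x^3*y + 3*x*y^3 + y^3 - 3*x - y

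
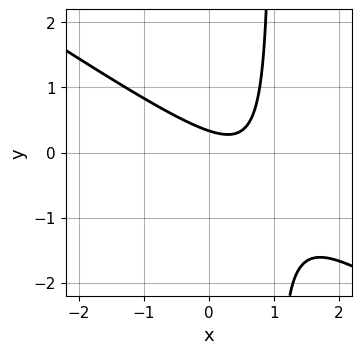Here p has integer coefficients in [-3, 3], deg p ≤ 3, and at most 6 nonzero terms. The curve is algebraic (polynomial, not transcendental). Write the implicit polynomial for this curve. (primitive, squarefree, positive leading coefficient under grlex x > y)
(a) deg p = 2.
(b) Reading off the gridlines: it misses every integer gridline on the x-axis.
(c) The integer polynomial consistent with all of this is the stated p.

2*x^2 + 3*x*y - 2*x - 3*y + 1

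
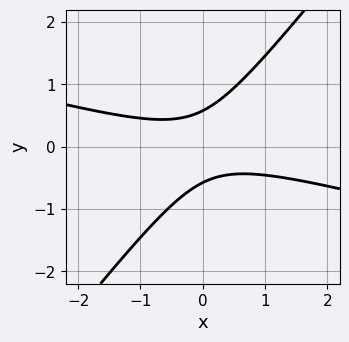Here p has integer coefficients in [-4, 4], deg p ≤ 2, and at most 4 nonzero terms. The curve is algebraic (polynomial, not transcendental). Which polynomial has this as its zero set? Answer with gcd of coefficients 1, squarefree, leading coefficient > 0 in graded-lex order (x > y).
First, degree: the shape is more complex than any degree-1 curve, so deg p = 2.
Next, from the axis intercepts and sections: it misses every integer gridline on the x-axis.
Finally, the integer polynomial consistent with all of this is the stated p.

x^2 + 3*x*y - 3*y^2 + 1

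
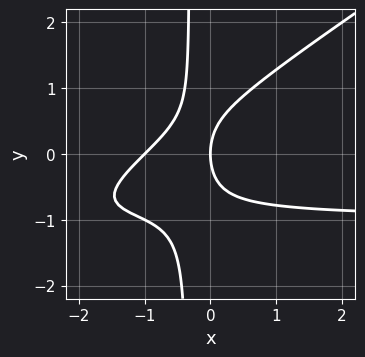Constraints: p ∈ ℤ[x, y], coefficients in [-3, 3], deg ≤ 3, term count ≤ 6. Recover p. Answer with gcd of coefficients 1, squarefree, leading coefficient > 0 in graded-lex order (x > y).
2*x^2*y - 3*x*y^2 + 2*x^2 - y^2 + 2*x

Degree: no degree-2 curve has this shape, so deg p = 3.
From the visible intercepts: it crosses the y-axis at the gridline y = 0; the x-axis gridline crossings are at x ∈ {-1, 0}.
Assembling these constraints gives the stated polynomial.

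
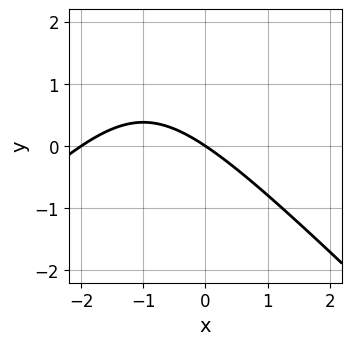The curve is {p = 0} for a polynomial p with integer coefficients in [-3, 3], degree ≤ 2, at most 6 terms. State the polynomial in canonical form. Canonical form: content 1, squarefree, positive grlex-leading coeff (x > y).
1. deg p = 2. No degree-1 curve has this shape.
2. From the axis intercepts and sections: the x-axis gridline crossings are at x ∈ {-2, 0}; it meets the y-axis at y = 0 (among the integer gridlines).
3. Assembling these constraints gives the stated polynomial.

x^2 - y^2 + 2*x + 3*y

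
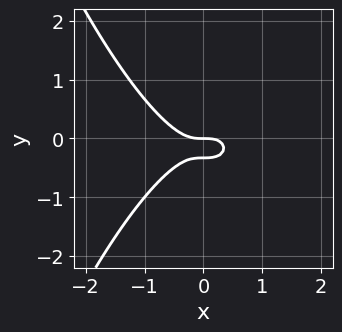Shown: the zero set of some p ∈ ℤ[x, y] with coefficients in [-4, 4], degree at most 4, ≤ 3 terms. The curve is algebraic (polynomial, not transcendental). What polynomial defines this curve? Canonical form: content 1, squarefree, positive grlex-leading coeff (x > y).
2*x^3 + 3*y^2 + y

First, the degree is 3 — a generic line meets the curve in up to 3 points.
Next, against the integer gridlines: it crosses the y-axis at the gridline y = 0; it crosses the x-axis at the gridline x = 0.
Finally, these observations pin down the coefficients.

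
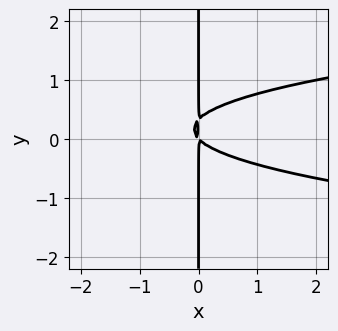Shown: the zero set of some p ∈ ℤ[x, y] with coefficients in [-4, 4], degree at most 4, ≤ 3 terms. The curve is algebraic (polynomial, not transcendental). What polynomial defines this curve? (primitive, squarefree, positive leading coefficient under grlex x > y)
3*x*y^2 - x^2 - x*y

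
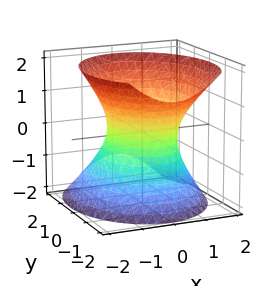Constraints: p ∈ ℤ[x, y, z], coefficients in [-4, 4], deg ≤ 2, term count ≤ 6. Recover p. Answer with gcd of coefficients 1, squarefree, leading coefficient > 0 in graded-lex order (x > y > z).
(a) Degree: no degree-1 surface has this shape, so deg p = 2.
(b) Observable constraints: the x-axis gridline crossings are at x ∈ {-1, 1}; the surface avoids every integer z-axis point in the box.
(c) These observations pin down the coefficients.

3*x^2 + 2*y^2 + y*z - 2*z^2 - 3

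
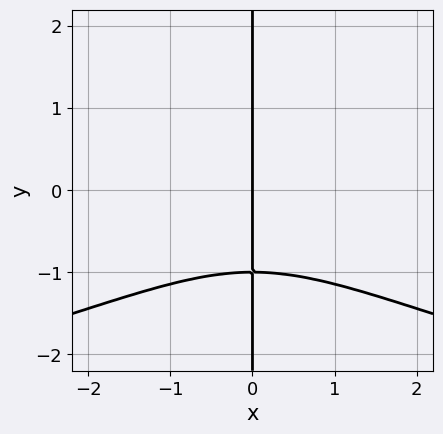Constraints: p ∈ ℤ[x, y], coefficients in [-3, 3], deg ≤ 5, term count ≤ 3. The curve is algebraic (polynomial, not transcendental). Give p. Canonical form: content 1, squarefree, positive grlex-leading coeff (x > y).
Degree: the shape is more complex than any degree-3 curve, so deg p = 4.
Observable constraints: it crosses the x-axis at the gridline x = 0; the visible y-axis segment lies entirely on the curve.
These observations pin down the coefficients.

2*x*y^3 + x^3 + 2*x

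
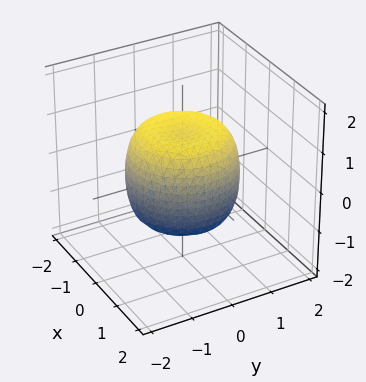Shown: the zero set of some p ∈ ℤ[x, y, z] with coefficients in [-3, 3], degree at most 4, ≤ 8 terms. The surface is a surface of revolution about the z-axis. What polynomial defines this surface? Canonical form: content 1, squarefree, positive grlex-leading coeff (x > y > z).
x^4 + 2*x^2*y^2 + y^4 - x^2 - y^2 + z^2 - 1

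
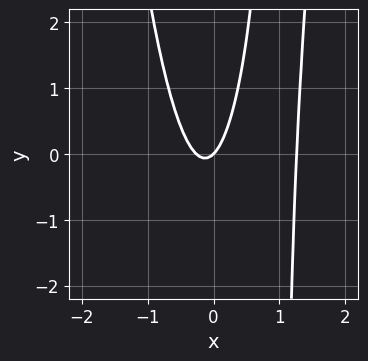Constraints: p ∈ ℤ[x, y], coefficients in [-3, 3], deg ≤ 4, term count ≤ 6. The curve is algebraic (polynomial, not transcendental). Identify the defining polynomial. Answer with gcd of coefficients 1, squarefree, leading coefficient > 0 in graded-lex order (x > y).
3*x^3 - 3*x^2 - x*y - x + y

1. Degree: a generic line meets the curve in up to 3 points, so deg p = 3.
2. From the visible intercepts: it crosses the y-axis at the gridline y = 0; one x-axis crossing is at x = 0.
3. Together with the visible shape, these determine p as stated.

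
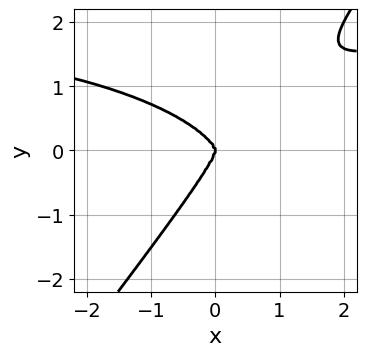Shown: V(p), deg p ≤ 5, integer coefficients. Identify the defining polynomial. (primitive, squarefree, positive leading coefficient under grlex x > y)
x^3*y + 2*x*y^3 - 2*y^4 - 2*x^3

The degree is 4 — the shape is more complex than any degree-3 curve.
From the axis intercepts and sections: it crosses the y-axis at the gridline y = 0; one x-axis crossing is at x = 0.
These observations pin down the coefficients.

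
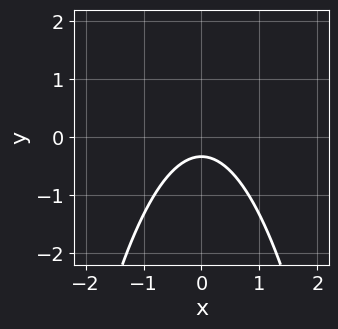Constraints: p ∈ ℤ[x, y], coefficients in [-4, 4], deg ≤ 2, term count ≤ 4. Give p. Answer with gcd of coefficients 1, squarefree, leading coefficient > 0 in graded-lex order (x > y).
3*x^2 + 3*y + 1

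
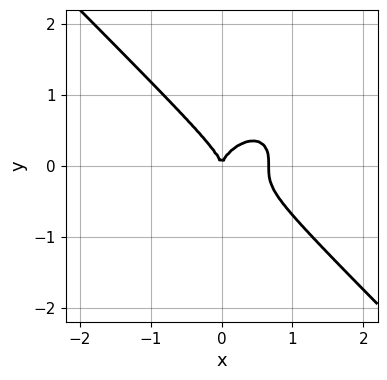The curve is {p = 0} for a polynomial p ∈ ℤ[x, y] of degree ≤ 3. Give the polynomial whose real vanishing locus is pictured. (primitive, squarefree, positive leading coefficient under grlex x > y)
3*x^3 + 3*y^3 - 2*x^2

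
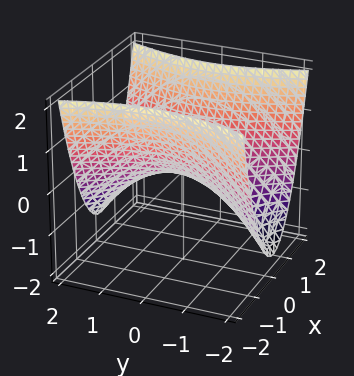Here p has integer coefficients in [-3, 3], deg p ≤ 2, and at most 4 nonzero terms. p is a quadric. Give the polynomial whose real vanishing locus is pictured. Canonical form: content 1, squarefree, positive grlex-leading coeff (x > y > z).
3*x^2 - y^2 - 3*z

1. Degree: a saddle surface; a quadric, so deg p = 2.
2. Symmetries: mirror symmetry y ↦ −y ⇒ only even powers of y; the x ↦ −x reflection is a symmetry, so x appears only in even powers.
3. Checking where it meets the axes: it crosses the x-axis at the gridline x = 0; one y-axis crossing is at y = 0; it meets the z-axis at z = 0 (among the integer gridlines).
4. Solving for integer coefficients yields p as stated.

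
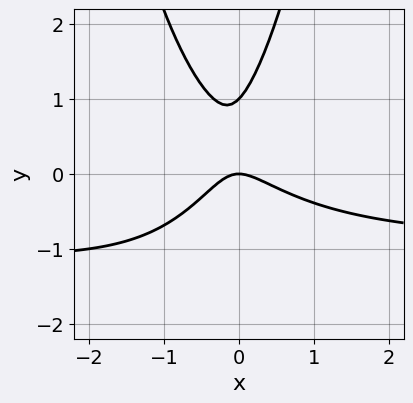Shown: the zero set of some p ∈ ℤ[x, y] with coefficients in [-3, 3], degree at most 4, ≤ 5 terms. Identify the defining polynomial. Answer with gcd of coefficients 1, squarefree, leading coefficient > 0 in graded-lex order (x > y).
3*x^2*y + 3*x^2 + 2*x*y - 2*y^2 + 2*y

1. deg p = 3.
2. Checking where it meets the axes: among the integer gridlines, it crosses the y-axis at y ∈ {0, 1}; it meets the x-axis at x = 0 (among the integer gridlines).
3. Together with the visible shape, these determine p as stated.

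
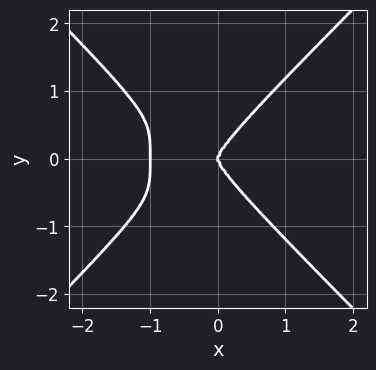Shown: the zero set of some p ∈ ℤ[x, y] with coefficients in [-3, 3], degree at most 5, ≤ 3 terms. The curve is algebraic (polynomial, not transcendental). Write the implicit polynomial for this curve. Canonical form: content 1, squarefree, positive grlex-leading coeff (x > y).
x^4 - y^4 + x^3

First, degree: the shape is more complex than any degree-3 curve, so deg p = 4.
Then, symmetries: the y ↦ −y reflection is a symmetry, so y appears only in even powers.
Next, reading off the gridlines: it crosses the y-axis at the gridline y = 0; among the integer gridlines, it crosses the x-axis at x ∈ {-1, 0}.
Finally, the integer polynomial consistent with all of this is the stated p.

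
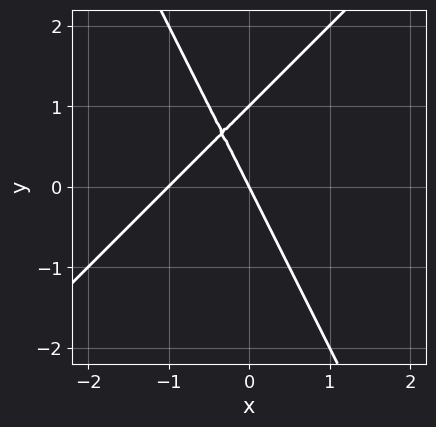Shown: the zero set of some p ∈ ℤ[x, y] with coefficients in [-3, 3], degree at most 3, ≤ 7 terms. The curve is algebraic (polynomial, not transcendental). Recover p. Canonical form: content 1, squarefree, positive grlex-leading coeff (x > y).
(a) deg p = 2.
(b) Against the integer gridlines: the x-axis gridline crossings are at x ∈ {-1, 0}; among the integer gridlines, it crosses the y-axis at y ∈ {0, 1}.
(c) Putting this together gives p.

2*x^2 - x*y - y^2 + 2*x + y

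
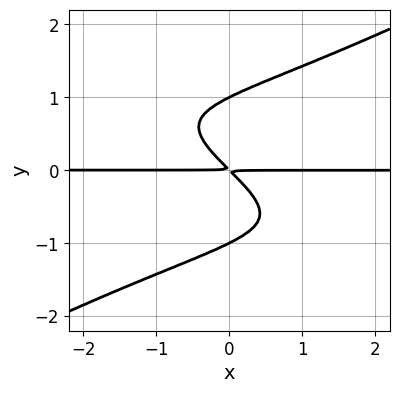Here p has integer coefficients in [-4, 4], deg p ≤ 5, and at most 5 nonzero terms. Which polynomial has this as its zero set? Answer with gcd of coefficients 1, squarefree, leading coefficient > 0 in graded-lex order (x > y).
x^2*y^2 - 3*y^4 + 3*x*y + 3*y^2

Degree: no degree-3 curve has this shape, so deg p = 4.
From the axis intercepts and sections: the y-axis gridline crossings are at y ∈ {-1, 1}; every point of the x-axis in the box is on the curve.
Matching integer coefficients to the picture gives p.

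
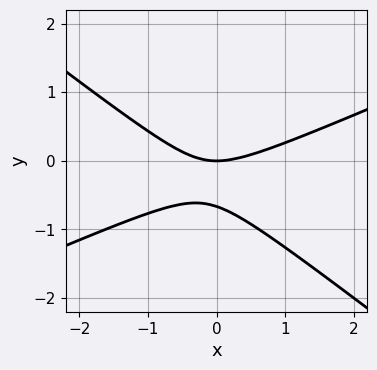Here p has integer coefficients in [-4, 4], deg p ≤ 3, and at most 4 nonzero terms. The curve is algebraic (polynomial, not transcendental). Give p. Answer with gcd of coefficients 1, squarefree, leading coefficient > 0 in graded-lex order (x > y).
x^2 - x*y - 3*y^2 - 2*y

Degree: no degree-1 curve has this shape, so deg p = 2.
From the visible intercepts: it meets the x-axis at x = 0 (among the integer gridlines); it crosses the y-axis at the gridline y = 0.
Fitting integer coefficients to these (and the overall shape) gives p.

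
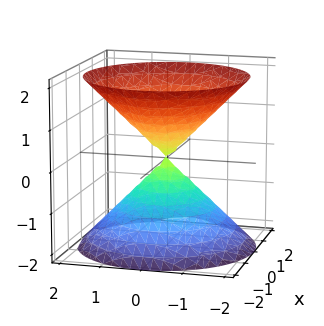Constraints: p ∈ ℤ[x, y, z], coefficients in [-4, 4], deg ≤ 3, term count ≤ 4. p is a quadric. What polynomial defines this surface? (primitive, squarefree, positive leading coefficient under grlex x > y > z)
First, there are 2 components. They look like related sheets of one shape, so recover p as a whole.
Then, degree: a double cone through the origin; a quadric, so deg p = 2.
Next, symmetry: the z-axis is an axis of rotation, so x and y enter only as x² + y²; it's symmetric under z → −z, forcing even powers of z.
Then, against the integer gridlines: a circular section at z = -1 has radius exactly 1; one y-axis crossing is at y = 0; it crosses the z-axis at the gridline z = 0; one x-axis crossing is at x = 0.
Finally, solving for integer coefficients yields p as stated.

x^2 + y^2 - z^2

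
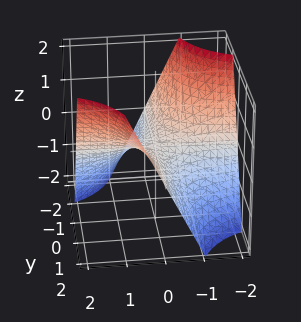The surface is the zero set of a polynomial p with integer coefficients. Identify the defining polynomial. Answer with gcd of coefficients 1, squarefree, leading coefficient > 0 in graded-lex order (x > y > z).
(a) deg p = 2. A hyperbolic paraboloid; a quadric.
(b) Checking where it meets the axes: the visible y-axis segment lies entirely on the surface; every point of the x-axis in the box is on the surface; it meets the z-axis at z = 0 (among the integer gridlines).
(c) Matching integer coefficients to the picture gives p.

x*y - z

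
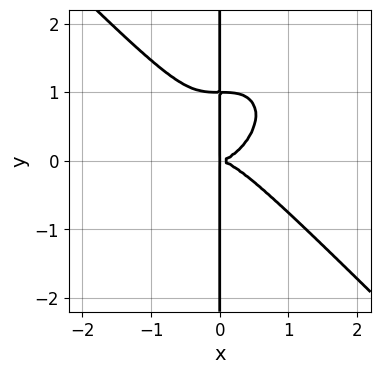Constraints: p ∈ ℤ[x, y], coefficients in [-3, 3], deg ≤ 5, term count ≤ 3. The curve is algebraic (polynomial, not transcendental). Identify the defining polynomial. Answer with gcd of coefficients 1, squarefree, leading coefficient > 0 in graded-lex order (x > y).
x^4 + x*y^3 - x*y^2

The degree is 4 — a generic line meets the curve in up to 4 points.
Observable constraints: every point of the y-axis in the box is on the curve.
The integer polynomial consistent with all of this is the stated p.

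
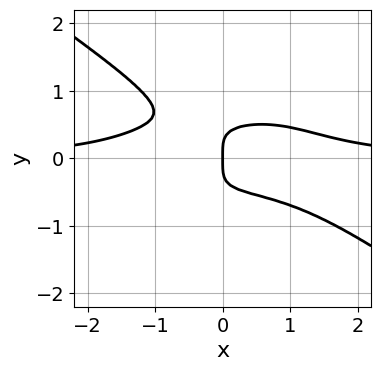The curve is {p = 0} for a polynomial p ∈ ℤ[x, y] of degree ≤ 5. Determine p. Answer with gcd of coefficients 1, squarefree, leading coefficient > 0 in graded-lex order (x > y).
(a) The degree is 4 — no degree-3 curve has this shape.
(b) Observable constraints: it meets the x-axis at x = 0 (among the integer gridlines); it meets the y-axis at y = 0 (among the integer gridlines).
(c) Solving for integer coefficients yields p as stated.

x^3*y + 3*y^4 + 2*x*y^2 - x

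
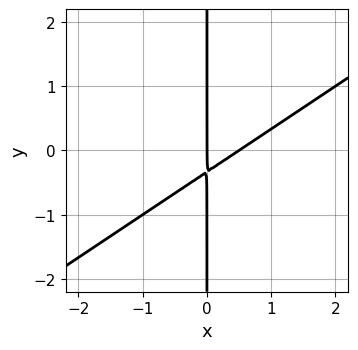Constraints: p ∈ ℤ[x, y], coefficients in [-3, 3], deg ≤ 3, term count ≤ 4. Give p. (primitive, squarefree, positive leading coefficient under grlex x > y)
Degree: no degree-1 curve has this shape, so deg p = 2.
Reading off the gridlines: the visible y-axis segment lies entirely on the curve; it meets the x-axis at x = 0 (among the integer gridlines).
The integer polynomial consistent with all of this is the stated p.

2*x^2 - 3*x*y - x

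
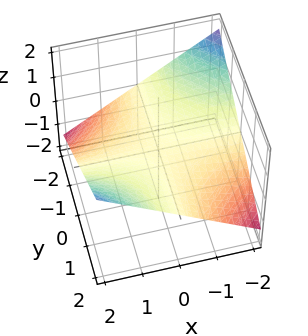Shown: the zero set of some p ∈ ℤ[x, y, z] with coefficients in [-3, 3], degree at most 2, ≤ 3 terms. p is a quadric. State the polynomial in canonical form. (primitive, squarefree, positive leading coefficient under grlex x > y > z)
1. deg p = 2.
2. Observable constraints: the visible y-axis segment lies entirely on the surface; the visible x-axis segment lies entirely on the surface; one z-axis crossing is at z = 0.
3. Solving for integer coefficients yields p as stated.

x*y - 3*z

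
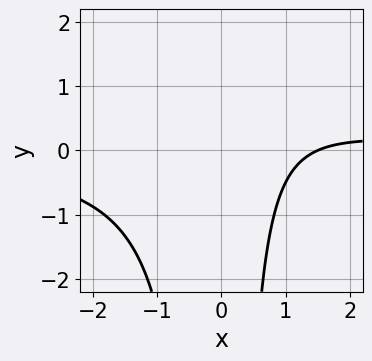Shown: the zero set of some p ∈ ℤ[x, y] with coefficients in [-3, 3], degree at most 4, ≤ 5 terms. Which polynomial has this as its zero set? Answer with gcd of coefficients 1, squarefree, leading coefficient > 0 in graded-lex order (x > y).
Degree: the shape is more complex than any degree-2 curve, so deg p = 3.
Reading off the gridlines: the curve avoids every integer y-axis point in the box.
Fitting integer coefficients to these (and the overall shape) gives p.

2*x^2*y - 2*x + 3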